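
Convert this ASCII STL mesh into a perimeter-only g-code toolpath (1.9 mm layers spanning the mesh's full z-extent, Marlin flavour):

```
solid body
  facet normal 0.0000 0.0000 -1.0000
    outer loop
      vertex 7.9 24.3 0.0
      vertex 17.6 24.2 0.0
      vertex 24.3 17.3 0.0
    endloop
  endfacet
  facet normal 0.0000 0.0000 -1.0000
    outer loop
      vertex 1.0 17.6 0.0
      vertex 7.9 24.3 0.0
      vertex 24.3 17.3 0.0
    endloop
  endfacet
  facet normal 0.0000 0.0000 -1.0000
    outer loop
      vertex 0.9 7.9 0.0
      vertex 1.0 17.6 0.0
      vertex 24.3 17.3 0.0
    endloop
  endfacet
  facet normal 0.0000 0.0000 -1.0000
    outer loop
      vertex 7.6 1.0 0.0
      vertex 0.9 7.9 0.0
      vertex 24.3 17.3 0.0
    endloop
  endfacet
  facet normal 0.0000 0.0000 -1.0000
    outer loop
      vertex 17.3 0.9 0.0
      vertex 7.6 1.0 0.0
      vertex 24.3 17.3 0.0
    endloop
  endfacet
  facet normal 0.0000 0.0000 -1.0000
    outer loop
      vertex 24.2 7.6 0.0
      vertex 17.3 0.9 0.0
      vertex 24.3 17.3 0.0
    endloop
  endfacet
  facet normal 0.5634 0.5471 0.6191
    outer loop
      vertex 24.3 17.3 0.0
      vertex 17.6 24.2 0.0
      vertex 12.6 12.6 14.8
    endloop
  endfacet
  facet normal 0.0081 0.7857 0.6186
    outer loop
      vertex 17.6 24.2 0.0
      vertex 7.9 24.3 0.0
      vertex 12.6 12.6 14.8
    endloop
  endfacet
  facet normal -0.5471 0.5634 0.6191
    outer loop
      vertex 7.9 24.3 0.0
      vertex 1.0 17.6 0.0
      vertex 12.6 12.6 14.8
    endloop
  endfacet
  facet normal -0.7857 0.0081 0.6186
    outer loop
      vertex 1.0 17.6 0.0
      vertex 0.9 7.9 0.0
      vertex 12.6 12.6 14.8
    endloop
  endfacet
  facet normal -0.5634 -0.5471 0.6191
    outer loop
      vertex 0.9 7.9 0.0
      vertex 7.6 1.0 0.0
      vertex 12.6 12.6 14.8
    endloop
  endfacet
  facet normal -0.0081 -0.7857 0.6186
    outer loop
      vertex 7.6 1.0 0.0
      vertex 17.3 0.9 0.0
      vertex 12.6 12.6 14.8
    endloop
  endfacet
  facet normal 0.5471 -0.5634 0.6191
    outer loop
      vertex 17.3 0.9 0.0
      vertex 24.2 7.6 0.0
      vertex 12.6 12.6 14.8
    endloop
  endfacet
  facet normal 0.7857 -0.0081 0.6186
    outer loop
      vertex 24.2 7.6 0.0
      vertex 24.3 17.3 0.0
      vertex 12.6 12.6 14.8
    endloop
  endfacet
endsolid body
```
; perimeter-only toolpath
G21 ; units = mm
G90 ; absolute positioning
G28 ; home
; layer 1
G0 Z1.9
G0 X22.8 Y16.7
G1 X17.0 Y22.8
G1 X8.5 Y22.8
G1 X2.5 Y17.0
G1 X2.4 Y8.5
G1 X8.2 Y2.5
G1 X16.7 Y2.4
G1 X22.8 Y8.2
G1 X22.8 Y16.7
; layer 2
G0 Z3.7
G0 X21.4 Y16.1
G1 X16.4 Y21.3
G1 X9.1 Y21.4
G1 X3.9 Y16.4
G1 X3.8 Y9.1
G1 X8.8 Y3.9
G1 X16.1 Y3.8
G1 X21.3 Y8.8
G1 X21.4 Y16.1
; layer 3
G0 Z5.6
G0 X19.9 Y15.5
G1 X15.7 Y19.9
G1 X9.7 Y19.9
G1 X5.3 Y15.7
G1 X5.3 Y9.7
G1 X9.5 Y5.3
G1 X15.5 Y5.3
G1 X19.9 Y9.5
G1 X19.9 Y15.5
; layer 4
G0 Z7.4
G0 X18.4 Y14.9
G1 X15.1 Y18.4
G1 X10.2 Y18.4
G1 X6.8 Y15.1
G1 X6.8 Y10.2
G1 X10.1 Y6.8
G1 X14.9 Y6.8
G1 X18.4 Y10.1
G1 X18.4 Y14.9
; layer 5
G0 Z9.2
G0 X17.0 Y14.4
G1 X14.5 Y16.9
G1 X10.8 Y17.0
G1 X8.2 Y14.5
G1 X8.2 Y10.8
G1 X10.7 Y8.2
G1 X14.4 Y8.2
G1 X16.9 Y10.7
G1 X17.0 Y14.4
; layer 6
G0 Z11.1
G0 X15.5 Y13.8
G1 X13.8 Y15.5
G1 X11.4 Y15.5
G1 X9.7 Y13.8
G1 X9.7 Y11.4
G1 X11.3 Y9.7
G1 X13.8 Y9.7
G1 X15.5 Y11.3
G1 X15.5 Y13.8
; layer 7
G0 Z13.0
G0 X14.1 Y13.2
G1 X13.2 Y14.1
G1 X12.0 Y14.1
G1 X11.2 Y13.2
G1 X11.1 Y12.0
G1 X12.0 Y11.2
G1 X13.2 Y11.1
G1 X14.1 Y12.0
G1 X14.1 Y13.2
M2 ; end

The solid is a regular 8-sided pyramid, base circumscribed radius ≈ 12.6 mm, apex at z ≈ 14.8 mm. Slicing at Δz = 1.9 mm — 8 equal slices spanning the solid's height, so layer i sits at z = i·h/8 — gives 7 non-empty perimeters. Each is a 8-segment closed polygon; G0 lifts to the layer z and rapids to the start vertex, then G1 traces the edges. The cross-section shrinks linearly with z (the slice at the apex is degenerate and omitted).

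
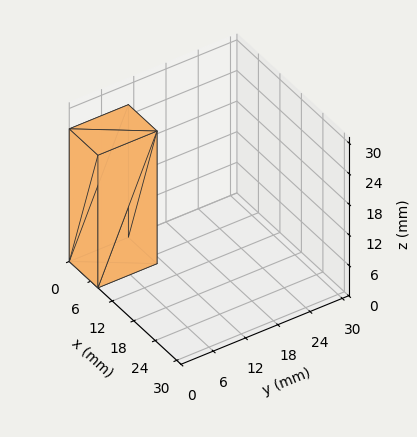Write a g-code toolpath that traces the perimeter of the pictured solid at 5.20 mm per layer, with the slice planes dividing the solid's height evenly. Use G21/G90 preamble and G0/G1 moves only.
Reading the render: the shape is a rectangular box, roughly 8 × 11 mm footprint and 26 mm tall (dimensions read to the nearest mm from the axis ticks). For the g-code, the solid's height is divided into equal slices at the stated Δz and each level perimeter traced with G1 moves after a G0 lift.

; perimeter-only toolpath
G21 ; units = mm
G90 ; absolute positioning
G28 ; home
; layer 1
G0 Z5.20
G0 X0.00 Y0.00
G1 X8.00 Y0.00
G1 X8.00 Y11.00
G1 X0.00 Y11.00
G1 X0.00 Y0.00
; layer 2
G0 Z10.40
G0 X0.00 Y0.00
G1 X8.00 Y0.00
G1 X8.00 Y11.00
G1 X0.00 Y11.00
G1 X0.00 Y0.00
; layer 3
G0 Z15.60
G0 X0.00 Y0.00
G1 X8.00 Y0.00
G1 X8.00 Y11.00
G1 X0.00 Y11.00
G1 X0.00 Y0.00
; layer 4
G0 Z20.80
G0 X0.00 Y0.00
G1 X8.00 Y0.00
G1 X8.00 Y11.00
G1 X0.00 Y11.00
G1 X0.00 Y0.00
; layer 5
G0 Z26.00
G0 X0.00 Y0.00
G1 X8.00 Y0.00
G1 X8.00 Y11.00
G1 X0.00 Y11.00
G1 X0.00 Y0.00
M2 ; end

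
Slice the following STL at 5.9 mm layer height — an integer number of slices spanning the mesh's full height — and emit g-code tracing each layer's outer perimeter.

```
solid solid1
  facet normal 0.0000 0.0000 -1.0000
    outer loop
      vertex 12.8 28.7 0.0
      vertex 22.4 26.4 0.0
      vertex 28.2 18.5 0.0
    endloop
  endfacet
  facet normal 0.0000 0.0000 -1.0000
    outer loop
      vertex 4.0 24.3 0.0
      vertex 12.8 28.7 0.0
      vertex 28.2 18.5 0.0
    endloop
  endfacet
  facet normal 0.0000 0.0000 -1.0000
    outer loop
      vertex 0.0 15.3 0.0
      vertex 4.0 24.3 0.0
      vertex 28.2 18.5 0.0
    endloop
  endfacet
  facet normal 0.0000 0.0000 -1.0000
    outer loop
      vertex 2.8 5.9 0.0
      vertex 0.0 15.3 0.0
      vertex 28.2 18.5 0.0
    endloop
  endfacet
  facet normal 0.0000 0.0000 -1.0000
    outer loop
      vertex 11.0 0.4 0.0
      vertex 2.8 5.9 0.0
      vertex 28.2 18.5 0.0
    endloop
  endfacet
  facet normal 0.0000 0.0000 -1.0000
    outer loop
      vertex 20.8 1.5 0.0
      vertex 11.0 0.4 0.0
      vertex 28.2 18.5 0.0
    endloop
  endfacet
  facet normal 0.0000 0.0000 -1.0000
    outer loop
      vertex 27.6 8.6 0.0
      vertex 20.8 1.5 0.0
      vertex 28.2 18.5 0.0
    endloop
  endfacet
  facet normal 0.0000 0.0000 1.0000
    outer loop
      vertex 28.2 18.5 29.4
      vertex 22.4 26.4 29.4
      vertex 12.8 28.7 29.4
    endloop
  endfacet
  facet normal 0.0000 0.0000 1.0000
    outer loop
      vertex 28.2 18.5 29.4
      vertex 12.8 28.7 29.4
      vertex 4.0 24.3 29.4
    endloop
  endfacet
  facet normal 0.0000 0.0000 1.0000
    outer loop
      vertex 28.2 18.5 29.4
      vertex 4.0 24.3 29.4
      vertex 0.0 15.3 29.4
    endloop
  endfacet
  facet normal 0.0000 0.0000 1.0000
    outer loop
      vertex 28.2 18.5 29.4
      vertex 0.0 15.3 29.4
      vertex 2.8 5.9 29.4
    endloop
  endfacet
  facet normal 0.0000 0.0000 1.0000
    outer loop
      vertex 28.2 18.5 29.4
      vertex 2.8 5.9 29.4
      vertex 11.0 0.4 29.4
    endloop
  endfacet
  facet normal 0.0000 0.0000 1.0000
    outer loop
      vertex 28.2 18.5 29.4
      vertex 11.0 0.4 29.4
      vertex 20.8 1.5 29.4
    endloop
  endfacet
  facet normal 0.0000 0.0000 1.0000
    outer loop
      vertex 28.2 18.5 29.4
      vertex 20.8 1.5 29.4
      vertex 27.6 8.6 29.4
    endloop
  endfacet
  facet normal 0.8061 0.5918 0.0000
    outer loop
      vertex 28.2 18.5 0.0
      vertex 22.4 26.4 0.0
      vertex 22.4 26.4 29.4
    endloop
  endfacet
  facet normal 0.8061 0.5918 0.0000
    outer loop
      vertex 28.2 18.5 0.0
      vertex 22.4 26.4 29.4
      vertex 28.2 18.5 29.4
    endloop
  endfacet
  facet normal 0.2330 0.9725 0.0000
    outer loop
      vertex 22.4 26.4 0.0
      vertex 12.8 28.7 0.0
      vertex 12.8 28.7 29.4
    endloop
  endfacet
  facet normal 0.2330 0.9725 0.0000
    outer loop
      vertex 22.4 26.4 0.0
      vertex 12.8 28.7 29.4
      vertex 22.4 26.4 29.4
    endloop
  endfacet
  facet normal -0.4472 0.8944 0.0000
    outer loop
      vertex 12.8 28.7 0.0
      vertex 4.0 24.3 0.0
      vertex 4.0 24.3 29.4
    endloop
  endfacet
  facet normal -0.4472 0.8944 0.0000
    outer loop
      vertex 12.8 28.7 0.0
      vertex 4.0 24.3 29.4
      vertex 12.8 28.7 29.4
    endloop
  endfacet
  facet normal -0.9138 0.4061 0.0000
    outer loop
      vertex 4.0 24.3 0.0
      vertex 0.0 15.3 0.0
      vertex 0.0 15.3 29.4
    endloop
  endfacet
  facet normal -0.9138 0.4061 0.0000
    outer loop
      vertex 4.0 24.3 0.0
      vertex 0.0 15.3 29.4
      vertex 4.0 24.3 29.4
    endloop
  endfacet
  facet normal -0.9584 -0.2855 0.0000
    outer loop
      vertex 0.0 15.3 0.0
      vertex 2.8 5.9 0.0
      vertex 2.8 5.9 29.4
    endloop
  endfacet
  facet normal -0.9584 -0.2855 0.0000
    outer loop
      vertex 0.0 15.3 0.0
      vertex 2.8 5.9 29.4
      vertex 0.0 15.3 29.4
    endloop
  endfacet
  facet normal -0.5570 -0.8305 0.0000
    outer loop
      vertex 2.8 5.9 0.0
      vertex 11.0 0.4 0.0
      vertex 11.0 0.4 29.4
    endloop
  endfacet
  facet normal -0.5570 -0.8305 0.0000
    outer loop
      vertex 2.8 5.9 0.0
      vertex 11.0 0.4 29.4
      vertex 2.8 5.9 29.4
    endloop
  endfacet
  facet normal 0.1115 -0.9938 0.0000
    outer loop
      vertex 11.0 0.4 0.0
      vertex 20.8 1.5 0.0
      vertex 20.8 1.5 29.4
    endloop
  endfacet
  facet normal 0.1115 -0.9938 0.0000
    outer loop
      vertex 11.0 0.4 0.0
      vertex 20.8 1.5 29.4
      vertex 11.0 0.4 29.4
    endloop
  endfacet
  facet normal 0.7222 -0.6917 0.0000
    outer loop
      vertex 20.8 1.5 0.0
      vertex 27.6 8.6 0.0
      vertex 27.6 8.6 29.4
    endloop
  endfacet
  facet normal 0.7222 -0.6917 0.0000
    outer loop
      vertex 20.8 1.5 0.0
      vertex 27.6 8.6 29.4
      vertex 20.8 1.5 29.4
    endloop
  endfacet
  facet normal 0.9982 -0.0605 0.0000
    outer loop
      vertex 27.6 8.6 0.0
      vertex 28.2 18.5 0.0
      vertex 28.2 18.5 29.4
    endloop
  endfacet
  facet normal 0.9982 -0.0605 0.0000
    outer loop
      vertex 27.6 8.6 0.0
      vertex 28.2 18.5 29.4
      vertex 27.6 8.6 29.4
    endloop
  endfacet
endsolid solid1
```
; perimeter-only toolpath
G21 ; units = mm
G90 ; absolute positioning
G28 ; home
; layer 1
G0 Z5.9
G0 X28.2 Y18.5
G1 X22.4 Y26.4
G1 X12.8 Y28.7
G1 X4.0 Y24.3
G1 X0.0 Y15.3
G1 X2.8 Y5.9
G1 X11.0 Y0.4
G1 X20.8 Y1.5
G1 X27.6 Y8.6
G1 X28.2 Y18.5
; layer 2
G0 Z11.8
G0 X28.2 Y18.5
G1 X22.4 Y26.4
G1 X12.8 Y28.7
G1 X4.0 Y24.3
G1 X0.0 Y15.3
G1 X2.8 Y5.9
G1 X11.0 Y0.4
G1 X20.8 Y1.5
G1 X27.6 Y8.6
G1 X28.2 Y18.5
; layer 3
G0 Z17.6
G0 X28.2 Y18.5
G1 X22.4 Y26.4
G1 X12.8 Y28.7
G1 X4.0 Y24.3
G1 X0.0 Y15.3
G1 X2.8 Y5.9
G1 X11.0 Y0.4
G1 X20.8 Y1.5
G1 X27.6 Y8.6
G1 X28.2 Y18.5
; layer 4
G0 Z23.5
G0 X28.2 Y18.5
G1 X22.4 Y26.4
G1 X12.8 Y28.7
G1 X4.0 Y24.3
G1 X0.0 Y15.3
G1 X2.8 Y5.9
G1 X11.0 Y0.4
G1 X20.8 Y1.5
G1 X27.6 Y8.6
G1 X28.2 Y18.5
; layer 5
G0 Z29.4
G0 X28.2 Y18.5
G1 X22.4 Y26.4
G1 X12.8 Y28.7
G1 X4.0 Y24.3
G1 X0.0 Y15.3
G1 X2.8 Y5.9
G1 X11.0 Y0.4
G1 X20.8 Y1.5
G1 X27.6 Y8.6
G1 X28.2 Y18.5
M2 ; end

The solid is a regular 9-sided prism (a cylinder approximated with 9 flat sides), circumscribed radius ≈ 14.4 mm, height ≈ 29.4 mm. Slicing at Δz = 5.9 mm — 5 equal slices spanning the solid's height, so layer i sits at z = i·h/5 — gives 5 non-empty perimeters. Each is a 9-segment closed polygon; G0 lifts to the layer z and rapids to the start vertex, then G1 traces the edges.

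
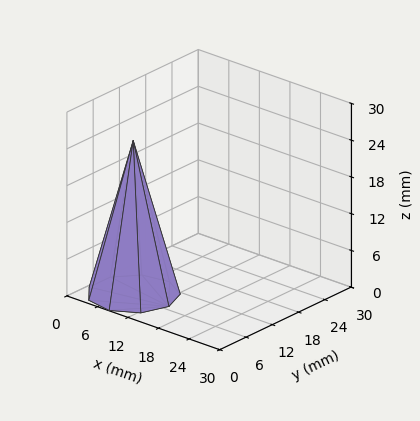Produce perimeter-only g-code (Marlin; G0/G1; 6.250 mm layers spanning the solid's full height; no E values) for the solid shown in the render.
Reading the render: the shape is a regular 9-sided pyramid, base circumscribed radius ≈ 7 mm, apex at z ≈ 25 mm (dimensions read to the nearest mm from the axis ticks). For the g-code, the solid's height is divided into equal slices at the stated Δz and each level perimeter traced with G1 moves after a G0 lift.

; perimeter-only toolpath
G21 ; units = mm
G90 ; absolute positioning
G28 ; home
; layer 1
G0 Z6.250
G0 X12.250 Y7.000
G1 X11.021 Y10.375
G1 X7.912 Y12.171
G1 X4.375 Y11.546
G1 X2.067 Y8.796
G1 X2.067 Y5.204
G1 X4.375 Y2.454
G1 X7.912 Y1.829
G1 X11.021 Y3.625
G1 X12.250 Y7.000
; layer 2
G0 Z12.500
G0 X10.500 Y7.000
G1 X9.681 Y9.250
G1 X7.608 Y10.447
G1 X5.250 Y10.031
G1 X3.711 Y8.197
G1 X3.711 Y5.803
G1 X5.250 Y3.969
G1 X7.608 Y3.553
G1 X9.681 Y4.750
G1 X10.500 Y7.000
; layer 3
G0 Z18.750
G0 X8.750 Y7.000
G1 X8.341 Y8.125
G1 X7.304 Y8.723
G1 X6.125 Y8.515
G1 X5.356 Y7.598
G1 X5.356 Y6.402
G1 X6.125 Y5.484
G1 X7.304 Y5.277
G1 X8.341 Y5.875
G1 X8.750 Y7.000
M2 ; end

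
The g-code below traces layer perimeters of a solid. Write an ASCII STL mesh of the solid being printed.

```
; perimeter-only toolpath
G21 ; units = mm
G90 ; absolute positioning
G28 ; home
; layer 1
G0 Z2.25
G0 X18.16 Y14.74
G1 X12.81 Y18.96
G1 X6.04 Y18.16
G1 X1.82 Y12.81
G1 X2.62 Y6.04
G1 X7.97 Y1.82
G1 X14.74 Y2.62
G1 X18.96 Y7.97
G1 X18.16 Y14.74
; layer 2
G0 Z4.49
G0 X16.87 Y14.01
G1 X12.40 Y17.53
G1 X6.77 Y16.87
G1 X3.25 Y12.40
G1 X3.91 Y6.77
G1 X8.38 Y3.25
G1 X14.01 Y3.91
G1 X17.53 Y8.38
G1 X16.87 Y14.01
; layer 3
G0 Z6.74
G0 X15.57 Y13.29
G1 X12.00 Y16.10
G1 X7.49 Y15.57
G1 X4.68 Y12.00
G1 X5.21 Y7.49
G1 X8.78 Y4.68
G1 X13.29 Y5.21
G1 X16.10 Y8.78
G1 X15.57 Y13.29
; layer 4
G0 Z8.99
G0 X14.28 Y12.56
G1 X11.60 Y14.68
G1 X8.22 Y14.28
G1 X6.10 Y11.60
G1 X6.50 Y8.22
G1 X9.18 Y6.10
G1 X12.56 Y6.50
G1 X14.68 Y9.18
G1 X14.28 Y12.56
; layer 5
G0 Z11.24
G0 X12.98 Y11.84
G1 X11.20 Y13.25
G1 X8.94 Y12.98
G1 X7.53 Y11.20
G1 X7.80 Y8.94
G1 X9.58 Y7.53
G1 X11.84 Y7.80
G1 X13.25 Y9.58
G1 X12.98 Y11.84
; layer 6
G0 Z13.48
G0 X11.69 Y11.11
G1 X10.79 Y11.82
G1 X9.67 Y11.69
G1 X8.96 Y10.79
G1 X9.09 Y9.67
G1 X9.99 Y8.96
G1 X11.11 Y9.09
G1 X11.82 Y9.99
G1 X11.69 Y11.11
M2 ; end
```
solid part
  facet normal 0.0000 0.0000 -1.0000
    outer loop
      vertex 5.32 19.46 0.00
      vertex 13.21 20.39 0.00
      vertex 19.46 15.46 0.00
    endloop
  endfacet
  facet normal 0.0000 0.0000 -1.0000
    outer loop
      vertex 0.39 13.21 0.00
      vertex 5.32 19.46 0.00
      vertex 19.46 15.46 0.00
    endloop
  endfacet
  facet normal 0.0000 0.0000 -1.0000
    outer loop
      vertex 1.32 5.32 0.00
      vertex 0.39 13.21 0.00
      vertex 19.46 15.46 0.00
    endloop
  endfacet
  facet normal 0.0000 0.0000 -1.0000
    outer loop
      vertex 7.57 0.39 0.00
      vertex 1.32 5.32 0.00
      vertex 19.46 15.46 0.00
    endloop
  endfacet
  facet normal 0.0000 0.0000 -1.0000
    outer loop
      vertex 15.46 1.32 0.00
      vertex 7.57 0.39 0.00
      vertex 19.46 15.46 0.00
    endloop
  endfacet
  facet normal 0.0000 0.0000 -1.0000
    outer loop
      vertex 20.39 7.57 0.00
      vertex 15.46 1.32 0.00
      vertex 19.46 15.46 0.00
    endloop
  endfacet
  facet normal 0.5287 0.6702 0.5209
    outer loop
      vertex 19.46 15.46 0.00
      vertex 13.21 20.39 0.00
      vertex 10.39 10.39 15.73
    endloop
  endfacet
  facet normal -0.0999 0.8477 0.5210
    outer loop
      vertex 13.21 20.39 0.00
      vertex 5.32 19.46 0.00
      vertex 10.39 10.39 15.73
    endloop
  endfacet
  facet normal -0.6702 0.5287 0.5209
    outer loop
      vertex 5.32 19.46 0.00
      vertex 0.39 13.21 0.00
      vertex 10.39 10.39 15.73
    endloop
  endfacet
  facet normal -0.8477 -0.0999 0.5210
    outer loop
      vertex 0.39 13.21 0.00
      vertex 1.32 5.32 0.00
      vertex 10.39 10.39 15.73
    endloop
  endfacet
  facet normal -0.5287 -0.6702 0.5209
    outer loop
      vertex 1.32 5.32 0.00
      vertex 7.57 0.39 0.00
      vertex 10.39 10.39 15.73
    endloop
  endfacet
  facet normal 0.0999 -0.8477 0.5210
    outer loop
      vertex 7.57 0.39 0.00
      vertex 15.46 1.32 0.00
      vertex 10.39 10.39 15.73
    endloop
  endfacet
  facet normal 0.6702 -0.5287 0.5209
    outer loop
      vertex 15.46 1.32 0.00
      vertex 20.39 7.57 0.00
      vertex 10.39 10.39 15.73
    endloop
  endfacet
  facet normal 0.8477 0.0999 0.5210
    outer loop
      vertex 20.39 7.57 0.00
      vertex 19.46 15.46 0.00
      vertex 10.39 10.39 15.73
    endloop
  endfacet
endsolid part

The G0 Z moves step by Δz≈2.25 mm. The G1 loops shrink linearly with z, so the solid tapers from its base footprint up to z≈15.7. Closing with a flat bottom cap and the tapered top and triangulating gives 14 facets — a regular 8-sided pyramid, base circumscribed radius ≈ 10.4 mm, apex at z ≈ 15.7 mm.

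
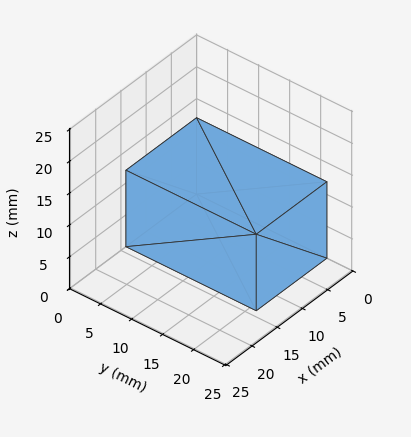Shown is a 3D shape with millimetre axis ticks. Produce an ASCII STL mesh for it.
Reading the render: the shape is a rectangular box, roughly 14 × 21 mm footprint and 12 mm tall (dimensions read to the nearest mm from the axis ticks). For the STL, each face is triangulated and given an outward normal.

solid part
  facet normal 0.0000 0.0000 -1.0000
    outer loop
      vertex 14.0 21.0 0.0
      vertex 14.0 0.0 0.0
      vertex 0.0 0.0 0.0
    endloop
  endfacet
  facet normal 0.0000 0.0000 -1.0000
    outer loop
      vertex 0.0 21.0 0.0
      vertex 14.0 21.0 0.0
      vertex 0.0 0.0 0.0
    endloop
  endfacet
  facet normal 0.0000 0.0000 1.0000
    outer loop
      vertex 0.0 0.0 12.0
      vertex 14.0 0.0 12.0
      vertex 14.0 21.0 12.0
    endloop
  endfacet
  facet normal 0.0000 0.0000 1.0000
    outer loop
      vertex 0.0 0.0 12.0
      vertex 14.0 21.0 12.0
      vertex 0.0 21.0 12.0
    endloop
  endfacet
  facet normal 0.0000 -1.0000 0.0000
    outer loop
      vertex 0.0 0.0 0.0
      vertex 14.0 0.0 0.0
      vertex 14.0 0.0 12.0
    endloop
  endfacet
  facet normal 0.0000 -1.0000 0.0000
    outer loop
      vertex 0.0 0.0 0.0
      vertex 14.0 0.0 12.0
      vertex 0.0 0.0 12.0
    endloop
  endfacet
  facet normal 0.0000 1.0000 0.0000
    outer loop
      vertex 14.0 21.0 12.0
      vertex 14.0 21.0 0.0
      vertex 0.0 21.0 0.0
    endloop
  endfacet
  facet normal 0.0000 1.0000 0.0000
    outer loop
      vertex 0.0 21.0 12.0
      vertex 14.0 21.0 12.0
      vertex 0.0 21.0 0.0
    endloop
  endfacet
  facet normal -1.0000 0.0000 0.0000
    outer loop
      vertex 0.0 21.0 12.0
      vertex 0.0 21.0 0.0
      vertex 0.0 0.0 0.0
    endloop
  endfacet
  facet normal -1.0000 0.0000 0.0000
    outer loop
      vertex 0.0 0.0 12.0
      vertex 0.0 21.0 12.0
      vertex 0.0 0.0 0.0
    endloop
  endfacet
  facet normal 1.0000 0.0000 0.0000
    outer loop
      vertex 14.0 0.0 0.0
      vertex 14.0 21.0 0.0
      vertex 14.0 21.0 12.0
    endloop
  endfacet
  facet normal 1.0000 0.0000 0.0000
    outer loop
      vertex 14.0 0.0 0.0
      vertex 14.0 21.0 12.0
      vertex 14.0 0.0 12.0
    endloop
  endfacet
endsolid part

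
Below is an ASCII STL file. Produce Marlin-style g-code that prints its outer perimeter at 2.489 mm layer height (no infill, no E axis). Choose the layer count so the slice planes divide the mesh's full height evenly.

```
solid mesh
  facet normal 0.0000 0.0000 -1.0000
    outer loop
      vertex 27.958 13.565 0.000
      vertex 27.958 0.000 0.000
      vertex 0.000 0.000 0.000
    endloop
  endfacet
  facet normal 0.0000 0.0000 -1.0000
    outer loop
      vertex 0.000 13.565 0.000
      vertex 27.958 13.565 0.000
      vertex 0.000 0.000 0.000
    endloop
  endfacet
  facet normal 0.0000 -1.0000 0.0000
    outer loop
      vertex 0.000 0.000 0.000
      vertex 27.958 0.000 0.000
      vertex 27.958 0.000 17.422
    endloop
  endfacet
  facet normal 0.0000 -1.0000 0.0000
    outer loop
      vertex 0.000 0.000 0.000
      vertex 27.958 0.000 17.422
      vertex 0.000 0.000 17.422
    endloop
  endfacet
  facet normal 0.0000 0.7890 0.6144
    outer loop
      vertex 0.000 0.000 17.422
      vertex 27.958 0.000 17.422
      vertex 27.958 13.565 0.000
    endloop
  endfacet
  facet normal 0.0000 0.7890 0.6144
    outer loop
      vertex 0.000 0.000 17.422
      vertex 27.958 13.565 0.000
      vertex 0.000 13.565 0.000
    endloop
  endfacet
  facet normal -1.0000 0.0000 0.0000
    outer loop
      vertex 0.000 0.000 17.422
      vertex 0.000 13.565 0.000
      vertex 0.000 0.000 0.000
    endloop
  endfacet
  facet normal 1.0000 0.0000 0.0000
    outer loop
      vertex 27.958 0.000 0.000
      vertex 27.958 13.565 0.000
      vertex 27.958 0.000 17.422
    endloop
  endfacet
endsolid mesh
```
; perimeter-only toolpath
G21 ; units = mm
G90 ; absolute positioning
G28 ; home
; layer 1
G0 Z2.489
G0 X0.000 Y0.000
G1 X27.958 Y0.000
G1 X27.958 Y11.627
G1 X0.000 Y11.627
G1 X0.000 Y0.000
; layer 2
G0 Z4.978
G0 X0.000 Y0.000
G1 X27.958 Y0.000
G1 X27.958 Y9.689
G1 X0.000 Y9.689
G1 X0.000 Y0.000
; layer 3
G0 Z7.467
G0 X0.000 Y0.000
G1 X27.958 Y0.000
G1 X27.958 Y7.751
G1 X0.000 Y7.751
G1 X0.000 Y0.000
; layer 4
G0 Z9.955
G0 X0.000 Y0.000
G1 X27.958 Y0.000
G1 X27.958 Y5.814
G1 X0.000 Y5.814
G1 X0.000 Y0.000
; layer 5
G0 Z12.444
G0 X0.000 Y0.000
G1 X27.958 Y0.000
G1 X27.958 Y3.876
G1 X0.000 Y3.876
G1 X0.000 Y0.000
; layer 6
G0 Z14.933
G0 X0.000 Y0.000
G1 X27.958 Y0.000
G1 X27.958 Y1.938
G1 X0.000 Y1.938
G1 X0.000 Y0.000
M2 ; end

The solid is a wedge (ramp): 28 × 13.6 mm base, rising to 17.4 mm along the y=0 edge and sloping linearly to z=0 at y=13.6. Slicing at Δz = 2.489 mm — 7 equal slices spanning the solid's height, so layer i sits at z = i·h/7 — gives 6 non-empty perimeters. Each is a 4-segment closed polygon; G0 lifts to the layer z and rapids to the start vertex, then G1 traces the edges. The cross-section shrinks linearly with z (the slice at the apex is degenerate and omitted).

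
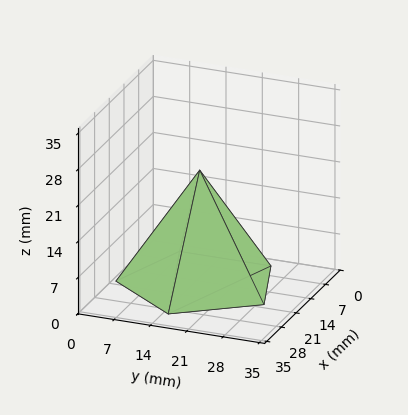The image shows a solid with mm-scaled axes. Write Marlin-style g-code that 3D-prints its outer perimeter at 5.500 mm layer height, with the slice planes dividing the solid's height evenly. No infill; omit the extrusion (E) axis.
Reading the render: the shape is a regular 5-sided pyramid, base circumscribed radius ≈ 15 mm, apex at z ≈ 22 mm (dimensions read to the nearest mm from the axis ticks). For the g-code, the solid's height is divided into equal slices at the stated Δz and each level perimeter traced with G1 moves after a G0 lift.

; perimeter-only toolpath
G21 ; units = mm
G90 ; absolute positioning
G28 ; home
; layer 1
G0 Z5.500
G0 X26.250 Y15.000
G1 X18.476 Y25.700
G1 X5.899 Y21.613
G1 X5.899 Y8.387
G1 X18.476 Y4.300
G1 X26.250 Y15.000
; layer 2
G0 Z11.000
G0 X22.500 Y15.000
G1 X17.318 Y22.133
G1 X8.933 Y19.409
G1 X8.933 Y10.591
G1 X17.318 Y7.867
G1 X22.500 Y15.000
; layer 3
G0 Z16.500
G0 X18.750 Y15.000
G1 X16.159 Y18.566
G1 X11.966 Y17.204
G1 X11.966 Y12.796
G1 X16.159 Y11.434
G1 X18.750 Y15.000
M2 ; end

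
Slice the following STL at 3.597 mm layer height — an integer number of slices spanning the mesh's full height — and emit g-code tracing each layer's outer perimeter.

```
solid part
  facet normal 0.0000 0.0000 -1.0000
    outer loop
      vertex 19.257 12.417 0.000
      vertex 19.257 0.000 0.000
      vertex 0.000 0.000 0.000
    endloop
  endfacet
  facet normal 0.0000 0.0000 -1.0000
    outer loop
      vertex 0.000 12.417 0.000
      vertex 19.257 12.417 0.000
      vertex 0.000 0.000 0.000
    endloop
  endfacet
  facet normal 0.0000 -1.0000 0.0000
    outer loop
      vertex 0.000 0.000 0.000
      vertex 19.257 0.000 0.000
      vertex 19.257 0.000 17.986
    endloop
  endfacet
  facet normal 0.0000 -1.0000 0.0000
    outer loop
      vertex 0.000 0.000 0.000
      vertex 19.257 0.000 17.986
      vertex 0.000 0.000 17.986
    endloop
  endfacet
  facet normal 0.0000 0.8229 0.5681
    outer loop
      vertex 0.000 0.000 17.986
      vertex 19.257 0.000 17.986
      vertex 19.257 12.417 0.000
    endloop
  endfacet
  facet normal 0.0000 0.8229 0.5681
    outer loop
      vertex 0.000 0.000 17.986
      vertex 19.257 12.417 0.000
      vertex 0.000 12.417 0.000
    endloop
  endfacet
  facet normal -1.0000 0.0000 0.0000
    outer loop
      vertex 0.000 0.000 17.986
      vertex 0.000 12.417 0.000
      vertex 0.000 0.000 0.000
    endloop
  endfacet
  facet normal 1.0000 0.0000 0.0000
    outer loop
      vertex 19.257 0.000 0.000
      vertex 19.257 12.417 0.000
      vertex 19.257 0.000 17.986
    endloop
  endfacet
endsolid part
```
; perimeter-only toolpath
G21 ; units = mm
G90 ; absolute positioning
G28 ; home
; layer 1
G0 Z3.597
G0 X0.000 Y0.000
G1 X19.257 Y0.000
G1 X19.257 Y9.934
G1 X0.000 Y9.934
G1 X0.000 Y0.000
; layer 2
G0 Z7.194
G0 X0.000 Y0.000
G1 X19.257 Y0.000
G1 X19.257 Y7.450
G1 X0.000 Y7.450
G1 X0.000 Y0.000
; layer 3
G0 Z10.792
G0 X0.000 Y0.000
G1 X19.257 Y0.000
G1 X19.257 Y4.967
G1 X0.000 Y4.967
G1 X0.000 Y0.000
; layer 4
G0 Z14.389
G0 X0.000 Y0.000
G1 X19.257 Y0.000
G1 X19.257 Y2.483
G1 X0.000 Y2.483
G1 X0.000 Y0.000
M2 ; end

The solid is a wedge (ramp): 19.3 × 12.4 mm base, rising to 18 mm along the y=0 edge and sloping linearly to z=0 at y=12.4. Slicing at Δz = 3.597 mm — 5 equal slices spanning the solid's height, so layer i sits at z = i·h/5 — gives 4 non-empty perimeters. Each is a 4-segment closed polygon; G0 lifts to the layer z and rapids to the start vertex, then G1 traces the edges. The cross-section shrinks linearly with z (the slice at the apex is degenerate and omitted).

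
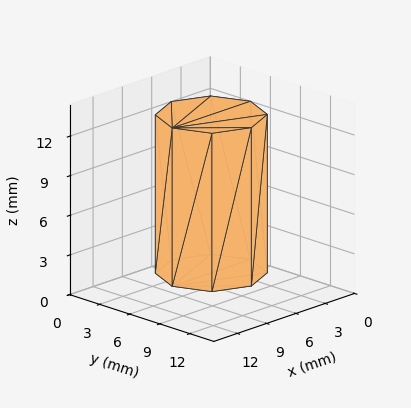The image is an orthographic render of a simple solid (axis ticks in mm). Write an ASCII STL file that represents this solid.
Reading the render: the shape is a regular 8-sided prism (a cylinder approximated with 8 flat sides), circumscribed radius ≈ 4 mm, height ≈ 12 mm (dimensions read to the nearest mm from the axis ticks). For the STL, each face is triangulated and given an outward normal.

solid part
  facet normal 0.0000 0.0000 -1.0000
    outer loop
      vertex 4.00 8.00 0.00
      vertex 6.83 6.83 0.00
      vertex 8.00 4.00 0.00
    endloop
  endfacet
  facet normal 0.0000 0.0000 -1.0000
    outer loop
      vertex 1.17 6.83 0.00
      vertex 4.00 8.00 0.00
      vertex 8.00 4.00 0.00
    endloop
  endfacet
  facet normal 0.0000 0.0000 -1.0000
    outer loop
      vertex 0.00 4.00 0.00
      vertex 1.17 6.83 0.00
      vertex 8.00 4.00 0.00
    endloop
  endfacet
  facet normal 0.0000 0.0000 -1.0000
    outer loop
      vertex 1.17 1.17 0.00
      vertex 0.00 4.00 0.00
      vertex 8.00 4.00 0.00
    endloop
  endfacet
  facet normal 0.0000 0.0000 -1.0000
    outer loop
      vertex 4.00 0.00 0.00
      vertex 1.17 1.17 0.00
      vertex 8.00 4.00 0.00
    endloop
  endfacet
  facet normal 0.0000 0.0000 -1.0000
    outer loop
      vertex 6.83 1.17 0.00
      vertex 4.00 0.00 0.00
      vertex 8.00 4.00 0.00
    endloop
  endfacet
  facet normal 0.0000 0.0000 1.0000
    outer loop
      vertex 8.00 4.00 12.00
      vertex 6.83 6.83 12.00
      vertex 4.00 8.00 12.00
    endloop
  endfacet
  facet normal 0.0000 0.0000 1.0000
    outer loop
      vertex 8.00 4.00 12.00
      vertex 4.00 8.00 12.00
      vertex 1.17 6.83 12.00
    endloop
  endfacet
  facet normal 0.0000 0.0000 1.0000
    outer loop
      vertex 8.00 4.00 12.00
      vertex 1.17 6.83 12.00
      vertex 0.00 4.00 12.00
    endloop
  endfacet
  facet normal 0.0000 0.0000 1.0000
    outer loop
      vertex 8.00 4.00 12.00
      vertex 0.00 4.00 12.00
      vertex 1.17 1.17 12.00
    endloop
  endfacet
  facet normal 0.0000 0.0000 1.0000
    outer loop
      vertex 8.00 4.00 12.00
      vertex 1.17 1.17 12.00
      vertex 4.00 0.00 12.00
    endloop
  endfacet
  facet normal 0.0000 0.0000 1.0000
    outer loop
      vertex 8.00 4.00 12.00
      vertex 4.00 0.00 12.00
      vertex 6.83 1.17 12.00
    endloop
  endfacet
  facet normal 0.9241 0.3821 0.0000
    outer loop
      vertex 8.00 4.00 0.00
      vertex 6.83 6.83 0.00
      vertex 6.83 6.83 12.00
    endloop
  endfacet
  facet normal 0.9241 0.3821 0.0000
    outer loop
      vertex 8.00 4.00 0.00
      vertex 6.83 6.83 12.00
      vertex 8.00 4.00 12.00
    endloop
  endfacet
  facet normal 0.3821 0.9241 0.0000
    outer loop
      vertex 6.83 6.83 0.00
      vertex 4.00 8.00 0.00
      vertex 4.00 8.00 12.00
    endloop
  endfacet
  facet normal 0.3821 0.9241 0.0000
    outer loop
      vertex 6.83 6.83 0.00
      vertex 4.00 8.00 12.00
      vertex 6.83 6.83 12.00
    endloop
  endfacet
  facet normal -0.3821 0.9241 0.0000
    outer loop
      vertex 4.00 8.00 0.00
      vertex 1.17 6.83 0.00
      vertex 1.17 6.83 12.00
    endloop
  endfacet
  facet normal -0.3821 0.9241 0.0000
    outer loop
      vertex 4.00 8.00 0.00
      vertex 1.17 6.83 12.00
      vertex 4.00 8.00 12.00
    endloop
  endfacet
  facet normal -0.9241 0.3821 0.0000
    outer loop
      vertex 1.17 6.83 0.00
      vertex 0.00 4.00 0.00
      vertex 0.00 4.00 12.00
    endloop
  endfacet
  facet normal -0.9241 0.3821 0.0000
    outer loop
      vertex 1.17 6.83 0.00
      vertex 0.00 4.00 12.00
      vertex 1.17 6.83 12.00
    endloop
  endfacet
  facet normal -0.9241 -0.3821 0.0000
    outer loop
      vertex 0.00 4.00 0.00
      vertex 1.17 1.17 0.00
      vertex 1.17 1.17 12.00
    endloop
  endfacet
  facet normal -0.9241 -0.3821 0.0000
    outer loop
      vertex 0.00 4.00 0.00
      vertex 1.17 1.17 12.00
      vertex 0.00 4.00 12.00
    endloop
  endfacet
  facet normal -0.3821 -0.9241 0.0000
    outer loop
      vertex 1.17 1.17 0.00
      vertex 4.00 0.00 0.00
      vertex 4.00 0.00 12.00
    endloop
  endfacet
  facet normal -0.3821 -0.9241 0.0000
    outer loop
      vertex 1.17 1.17 0.00
      vertex 4.00 0.00 12.00
      vertex 1.17 1.17 12.00
    endloop
  endfacet
  facet normal 0.3821 -0.9241 0.0000
    outer loop
      vertex 4.00 0.00 0.00
      vertex 6.83 1.17 0.00
      vertex 6.83 1.17 12.00
    endloop
  endfacet
  facet normal 0.3821 -0.9241 0.0000
    outer loop
      vertex 4.00 0.00 0.00
      vertex 6.83 1.17 12.00
      vertex 4.00 0.00 12.00
    endloop
  endfacet
  facet normal 0.9241 -0.3821 0.0000
    outer loop
      vertex 6.83 1.17 0.00
      vertex 8.00 4.00 0.00
      vertex 8.00 4.00 12.00
    endloop
  endfacet
  facet normal 0.9241 -0.3821 0.0000
    outer loop
      vertex 6.83 1.17 0.00
      vertex 8.00 4.00 12.00
      vertex 6.83 1.17 12.00
    endloop
  endfacet
endsolid part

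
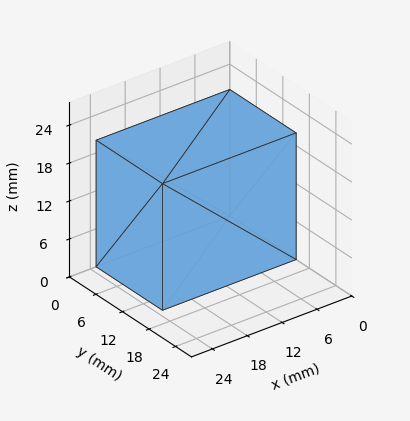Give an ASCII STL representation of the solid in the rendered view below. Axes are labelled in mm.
Reading the render: the shape is a rectangular box, roughly 23 × 15 mm footprint and 20 mm tall (dimensions read to the nearest mm from the axis ticks). For the STL, each face is triangulated and given an outward normal.

solid part
  facet normal 0.0000 0.0000 -1.0000
    outer loop
      vertex 23.000 15.000 0.000
      vertex 23.000 0.000 0.000
      vertex 0.000 0.000 0.000
    endloop
  endfacet
  facet normal 0.0000 0.0000 -1.0000
    outer loop
      vertex 0.000 15.000 0.000
      vertex 23.000 15.000 0.000
      vertex 0.000 0.000 0.000
    endloop
  endfacet
  facet normal 0.0000 0.0000 1.0000
    outer loop
      vertex 0.000 0.000 20.000
      vertex 23.000 0.000 20.000
      vertex 23.000 15.000 20.000
    endloop
  endfacet
  facet normal 0.0000 0.0000 1.0000
    outer loop
      vertex 0.000 0.000 20.000
      vertex 23.000 15.000 20.000
      vertex 0.000 15.000 20.000
    endloop
  endfacet
  facet normal 0.0000 -1.0000 0.0000
    outer loop
      vertex 0.000 0.000 0.000
      vertex 23.000 0.000 0.000
      vertex 23.000 0.000 20.000
    endloop
  endfacet
  facet normal 0.0000 -1.0000 0.0000
    outer loop
      vertex 0.000 0.000 0.000
      vertex 23.000 0.000 20.000
      vertex 0.000 0.000 20.000
    endloop
  endfacet
  facet normal 0.0000 1.0000 0.0000
    outer loop
      vertex 23.000 15.000 20.000
      vertex 23.000 15.000 0.000
      vertex 0.000 15.000 0.000
    endloop
  endfacet
  facet normal 0.0000 1.0000 0.0000
    outer loop
      vertex 0.000 15.000 20.000
      vertex 23.000 15.000 20.000
      vertex 0.000 15.000 0.000
    endloop
  endfacet
  facet normal -1.0000 0.0000 0.0000
    outer loop
      vertex 0.000 15.000 20.000
      vertex 0.000 15.000 0.000
      vertex 0.000 0.000 0.000
    endloop
  endfacet
  facet normal -1.0000 0.0000 0.0000
    outer loop
      vertex 0.000 0.000 20.000
      vertex 0.000 15.000 20.000
      vertex 0.000 0.000 0.000
    endloop
  endfacet
  facet normal 1.0000 0.0000 0.0000
    outer loop
      vertex 23.000 0.000 0.000
      vertex 23.000 15.000 0.000
      vertex 23.000 15.000 20.000
    endloop
  endfacet
  facet normal 1.0000 0.0000 0.0000
    outer loop
      vertex 23.000 0.000 0.000
      vertex 23.000 15.000 20.000
      vertex 23.000 0.000 20.000
    endloop
  endfacet
endsolid part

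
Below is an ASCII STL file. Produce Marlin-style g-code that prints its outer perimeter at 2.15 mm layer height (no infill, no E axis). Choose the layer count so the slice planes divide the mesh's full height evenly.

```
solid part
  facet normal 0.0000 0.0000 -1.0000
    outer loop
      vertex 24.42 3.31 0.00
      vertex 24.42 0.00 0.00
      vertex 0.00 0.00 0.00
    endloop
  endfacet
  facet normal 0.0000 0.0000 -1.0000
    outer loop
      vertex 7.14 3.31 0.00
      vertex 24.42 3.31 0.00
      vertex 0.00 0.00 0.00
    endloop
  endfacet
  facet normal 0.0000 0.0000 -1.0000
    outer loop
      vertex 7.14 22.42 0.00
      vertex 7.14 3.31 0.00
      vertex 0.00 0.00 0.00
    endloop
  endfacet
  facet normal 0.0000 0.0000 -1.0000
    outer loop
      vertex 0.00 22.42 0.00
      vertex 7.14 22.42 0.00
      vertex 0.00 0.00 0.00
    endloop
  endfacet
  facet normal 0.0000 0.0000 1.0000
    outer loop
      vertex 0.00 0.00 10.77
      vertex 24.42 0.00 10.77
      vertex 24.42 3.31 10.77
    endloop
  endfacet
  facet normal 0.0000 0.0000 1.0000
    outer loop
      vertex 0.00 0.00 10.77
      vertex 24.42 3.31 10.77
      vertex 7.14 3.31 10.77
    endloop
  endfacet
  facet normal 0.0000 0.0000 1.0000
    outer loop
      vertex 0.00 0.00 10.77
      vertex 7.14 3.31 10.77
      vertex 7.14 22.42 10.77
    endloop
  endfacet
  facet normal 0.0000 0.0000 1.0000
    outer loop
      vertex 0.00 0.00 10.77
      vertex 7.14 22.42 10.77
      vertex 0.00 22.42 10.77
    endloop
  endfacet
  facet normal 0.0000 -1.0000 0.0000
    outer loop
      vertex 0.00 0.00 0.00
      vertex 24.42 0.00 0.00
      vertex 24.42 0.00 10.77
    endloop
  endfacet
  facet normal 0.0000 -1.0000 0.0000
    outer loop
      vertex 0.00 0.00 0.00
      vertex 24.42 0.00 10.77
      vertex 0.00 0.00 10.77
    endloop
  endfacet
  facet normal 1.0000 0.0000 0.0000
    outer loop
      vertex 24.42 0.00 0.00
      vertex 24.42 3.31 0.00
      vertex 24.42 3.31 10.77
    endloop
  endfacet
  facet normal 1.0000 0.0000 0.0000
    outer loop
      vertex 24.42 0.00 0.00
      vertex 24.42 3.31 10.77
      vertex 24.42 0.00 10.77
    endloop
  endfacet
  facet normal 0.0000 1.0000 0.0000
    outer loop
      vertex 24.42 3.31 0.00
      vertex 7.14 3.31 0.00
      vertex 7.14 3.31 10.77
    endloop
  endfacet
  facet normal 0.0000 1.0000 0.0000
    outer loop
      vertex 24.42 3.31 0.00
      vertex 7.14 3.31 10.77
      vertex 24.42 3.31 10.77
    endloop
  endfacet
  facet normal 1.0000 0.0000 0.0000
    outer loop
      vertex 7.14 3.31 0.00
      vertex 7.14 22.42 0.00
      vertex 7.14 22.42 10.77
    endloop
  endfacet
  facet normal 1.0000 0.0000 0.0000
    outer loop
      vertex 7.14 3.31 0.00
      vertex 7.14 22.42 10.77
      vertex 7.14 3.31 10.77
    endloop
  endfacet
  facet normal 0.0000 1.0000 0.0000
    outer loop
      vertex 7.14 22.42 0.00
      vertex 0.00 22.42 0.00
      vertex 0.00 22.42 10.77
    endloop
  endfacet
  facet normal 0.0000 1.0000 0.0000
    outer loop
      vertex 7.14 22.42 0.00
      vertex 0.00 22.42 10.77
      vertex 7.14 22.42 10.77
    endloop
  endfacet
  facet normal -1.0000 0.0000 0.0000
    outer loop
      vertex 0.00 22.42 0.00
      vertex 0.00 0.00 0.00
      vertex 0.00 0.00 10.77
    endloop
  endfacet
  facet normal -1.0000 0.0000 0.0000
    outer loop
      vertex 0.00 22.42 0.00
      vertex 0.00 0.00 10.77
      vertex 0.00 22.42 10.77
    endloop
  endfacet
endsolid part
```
; perimeter-only toolpath
G21 ; units = mm
G90 ; absolute positioning
G28 ; home
; layer 1
G0 Z2.15
G0 X0.00 Y0.00
G1 X24.42 Y0.00
G1 X24.42 Y3.31
G1 X7.14 Y3.31
G1 X7.14 Y22.42
G1 X0.00 Y22.42
G1 X0.00 Y0.00
; layer 2
G0 Z4.31
G0 X0.00 Y0.00
G1 X24.42 Y0.00
G1 X24.42 Y3.31
G1 X7.14 Y3.31
G1 X7.14 Y22.42
G1 X0.00 Y22.42
G1 X0.00 Y0.00
; layer 3
G0 Z6.46
G0 X0.00 Y0.00
G1 X24.42 Y0.00
G1 X24.42 Y3.31
G1 X7.14 Y3.31
G1 X7.14 Y22.42
G1 X0.00 Y22.42
G1 X0.00 Y0.00
; layer 4
G0 Z8.62
G0 X0.00 Y0.00
G1 X24.42 Y0.00
G1 X24.42 Y3.31
G1 X7.14 Y3.31
G1 X7.14 Y22.42
G1 X0.00 Y22.42
G1 X0.00 Y0.00
; layer 5
G0 Z10.77
G0 X0.00 Y0.00
G1 X24.42 Y0.00
G1 X24.42 Y3.31
G1 X7.14 Y3.31
G1 X7.14 Y22.42
G1 X0.00 Y22.42
G1 X0.00 Y0.00
M2 ; end

The solid is an L-shaped prism: outer 24.4 × 22.4 mm, arm thicknesses ≈ 3.31 mm (horizontal) and 7.14 mm (vertical), extruded 10.8 mm in z. Slicing at Δz = 2.15 mm — 5 equal slices spanning the solid's height, so layer i sits at z = i·h/5 — gives 5 non-empty perimeters. Each is a 6-segment closed polygon; G0 lifts to the layer z and rapids to the start vertex, then G1 traces the edges.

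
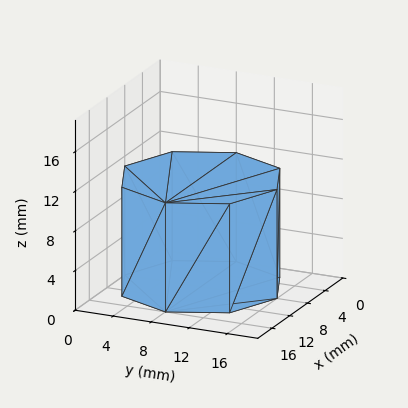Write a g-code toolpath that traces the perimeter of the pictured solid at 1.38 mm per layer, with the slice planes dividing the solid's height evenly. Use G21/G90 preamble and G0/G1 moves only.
Reading the render: the shape is a regular 8-sided prism (a cylinder approximated with 8 flat sides), circumscribed radius ≈ 8 mm, height ≈ 11 mm (dimensions read to the nearest mm from the axis ticks). For the g-code, the solid's height is divided into equal slices at the stated Δz and each level perimeter traced with G1 moves after a G0 lift.

; perimeter-only toolpath
G21 ; units = mm
G90 ; absolute positioning
G28 ; home
; layer 1
G0 Z1.38
G0 X16.00 Y8.00
G1 X13.66 Y13.66
G1 X8.00 Y16.00
G1 X2.34 Y13.66
G1 X0.00 Y8.00
G1 X2.34 Y2.34
G1 X8.00 Y0.00
G1 X13.66 Y2.34
G1 X16.00 Y8.00
; layer 2
G0 Z2.75
G0 X16.00 Y8.00
G1 X13.66 Y13.66
G1 X8.00 Y16.00
G1 X2.34 Y13.66
G1 X0.00 Y8.00
G1 X2.34 Y2.34
G1 X8.00 Y0.00
G1 X13.66 Y2.34
G1 X16.00 Y8.00
; layer 3
G0 Z4.12
G0 X16.00 Y8.00
G1 X13.66 Y13.66
G1 X8.00 Y16.00
G1 X2.34 Y13.66
G1 X0.00 Y8.00
G1 X2.34 Y2.34
G1 X8.00 Y0.00
G1 X13.66 Y2.34
G1 X16.00 Y8.00
; layer 4
G0 Z5.50
G0 X16.00 Y8.00
G1 X13.66 Y13.66
G1 X8.00 Y16.00
G1 X2.34 Y13.66
G1 X0.00 Y8.00
G1 X2.34 Y2.34
G1 X8.00 Y0.00
G1 X13.66 Y2.34
G1 X16.00 Y8.00
; layer 5
G0 Z6.88
G0 X16.00 Y8.00
G1 X13.66 Y13.66
G1 X8.00 Y16.00
G1 X2.34 Y13.66
G1 X0.00 Y8.00
G1 X2.34 Y2.34
G1 X8.00 Y0.00
G1 X13.66 Y2.34
G1 X16.00 Y8.00
; layer 6
G0 Z8.25
G0 X16.00 Y8.00
G1 X13.66 Y13.66
G1 X8.00 Y16.00
G1 X2.34 Y13.66
G1 X0.00 Y8.00
G1 X2.34 Y2.34
G1 X8.00 Y0.00
G1 X13.66 Y2.34
G1 X16.00 Y8.00
; layer 7
G0 Z9.62
G0 X16.00 Y8.00
G1 X13.66 Y13.66
G1 X8.00 Y16.00
G1 X2.34 Y13.66
G1 X0.00 Y8.00
G1 X2.34 Y2.34
G1 X8.00 Y0.00
G1 X13.66 Y2.34
G1 X16.00 Y8.00
; layer 8
G0 Z11.00
G0 X16.00 Y8.00
G1 X13.66 Y13.66
G1 X8.00 Y16.00
G1 X2.34 Y13.66
G1 X0.00 Y8.00
G1 X2.34 Y2.34
G1 X8.00 Y0.00
G1 X13.66 Y2.34
G1 X16.00 Y8.00
M2 ; end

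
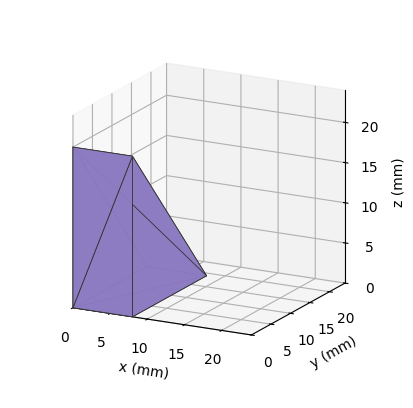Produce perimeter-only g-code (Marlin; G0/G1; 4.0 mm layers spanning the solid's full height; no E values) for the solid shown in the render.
Reading the render: the shape is a wedge (ramp): 8 × 19 mm base, rising to 20 mm along the y=0 edge and sloping linearly to z=0 at y=19 (dimensions read to the nearest mm from the axis ticks). For the g-code, the solid's height is divided into equal slices at the stated Δz and each level perimeter traced with G1 moves after a G0 lift.

; perimeter-only toolpath
G21 ; units = mm
G90 ; absolute positioning
G28 ; home
; layer 1
G0 Z4.0
G0 X0.0 Y0.0
G1 X8.0 Y0.0
G1 X8.0 Y15.2
G1 X0.0 Y15.2
G1 X0.0 Y0.0
; layer 2
G0 Z8.0
G0 X0.0 Y0.0
G1 X8.0 Y0.0
G1 X8.0 Y11.4
G1 X0.0 Y11.4
G1 X0.0 Y0.0
; layer 3
G0 Z12.0
G0 X0.0 Y0.0
G1 X8.0 Y0.0
G1 X8.0 Y7.6
G1 X0.0 Y7.6
G1 X0.0 Y0.0
; layer 4
G0 Z16.0
G0 X0.0 Y0.0
G1 X8.0 Y0.0
G1 X8.0 Y3.8
G1 X0.0 Y3.8
G1 X0.0 Y0.0
M2 ; end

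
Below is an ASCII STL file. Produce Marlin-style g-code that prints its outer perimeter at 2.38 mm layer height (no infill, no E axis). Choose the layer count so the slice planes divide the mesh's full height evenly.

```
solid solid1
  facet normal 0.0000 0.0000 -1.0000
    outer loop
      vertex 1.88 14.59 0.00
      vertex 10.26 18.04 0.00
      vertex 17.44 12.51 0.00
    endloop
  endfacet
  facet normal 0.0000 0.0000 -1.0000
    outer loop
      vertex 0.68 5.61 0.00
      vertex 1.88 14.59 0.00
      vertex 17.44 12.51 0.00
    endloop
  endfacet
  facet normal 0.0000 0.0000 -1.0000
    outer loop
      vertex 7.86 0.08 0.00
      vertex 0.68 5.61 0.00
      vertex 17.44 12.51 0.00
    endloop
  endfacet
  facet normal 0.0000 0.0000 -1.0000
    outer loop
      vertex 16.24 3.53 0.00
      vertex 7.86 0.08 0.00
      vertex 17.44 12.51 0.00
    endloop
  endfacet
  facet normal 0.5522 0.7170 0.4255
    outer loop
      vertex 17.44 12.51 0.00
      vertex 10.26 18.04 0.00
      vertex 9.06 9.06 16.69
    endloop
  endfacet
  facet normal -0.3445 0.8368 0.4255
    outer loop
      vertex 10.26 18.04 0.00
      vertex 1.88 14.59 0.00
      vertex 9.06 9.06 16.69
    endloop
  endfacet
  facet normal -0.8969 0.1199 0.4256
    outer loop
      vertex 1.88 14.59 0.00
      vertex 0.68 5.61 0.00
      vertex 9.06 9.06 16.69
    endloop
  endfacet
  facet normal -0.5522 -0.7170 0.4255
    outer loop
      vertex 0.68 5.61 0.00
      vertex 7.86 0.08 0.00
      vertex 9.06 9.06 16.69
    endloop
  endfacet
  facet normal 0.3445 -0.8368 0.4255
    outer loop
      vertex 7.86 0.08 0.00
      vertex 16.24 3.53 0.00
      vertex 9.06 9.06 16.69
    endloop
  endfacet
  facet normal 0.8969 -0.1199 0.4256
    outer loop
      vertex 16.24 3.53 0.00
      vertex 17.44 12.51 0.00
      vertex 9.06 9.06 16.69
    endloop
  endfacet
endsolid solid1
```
; perimeter-only toolpath
G21 ; units = mm
G90 ; absolute positioning
G28 ; home
; layer 1
G0 Z2.38
G0 X16.24 Y12.02
G1 X10.09 Y16.76
G1 X2.91 Y13.80
G1 X1.88 Y6.10
G1 X8.03 Y1.36
G1 X15.21 Y4.32
G1 X16.24 Y12.02
; layer 2
G0 Z4.77
G0 X15.05 Y11.52
G1 X9.92 Y15.47
G1 X3.93 Y13.01
G1 X3.07 Y6.60
G1 X8.20 Y2.65
G1 X14.19 Y5.11
G1 X15.05 Y11.52
; layer 3
G0 Z7.15
G0 X13.85 Y11.03
G1 X9.75 Y14.19
G1 X4.96 Y12.22
G1 X4.27 Y7.09
G1 X8.37 Y3.93
G1 X13.16 Y5.90
G1 X13.85 Y11.03
; layer 4
G0 Z9.54
G0 X12.65 Y10.54
G1 X9.57 Y12.91
G1 X5.98 Y11.43
G1 X5.47 Y7.58
G1 X8.55 Y5.21
G1 X12.14 Y6.69
G1 X12.65 Y10.54
; layer 5
G0 Z11.92
G0 X11.45 Y10.05
G1 X9.40 Y11.63
G1 X7.01 Y10.64
G1 X6.67 Y8.07
G1 X8.72 Y6.49
G1 X11.11 Y7.48
G1 X11.45 Y10.05
; layer 6
G0 Z14.31
G0 X10.26 Y9.55
G1 X9.23 Y10.34
G1 X8.03 Y9.85
G1 X7.86 Y8.57
G1 X8.89 Y7.78
G1 X10.09 Y8.27
G1 X10.26 Y9.55
M2 ; end

The solid is a regular 6-sided pyramid, base circumscribed radius ≈ 9.06 mm, apex at z ≈ 16.7 mm. Slicing at Δz = 2.38 mm — 7 equal slices spanning the solid's height, so layer i sits at z = i·h/7 — gives 6 non-empty perimeters. Each is a 6-segment closed polygon; G0 lifts to the layer z and rapids to the start vertex, then G1 traces the edges. The cross-section shrinks linearly with z (the slice at the apex is degenerate and omitted).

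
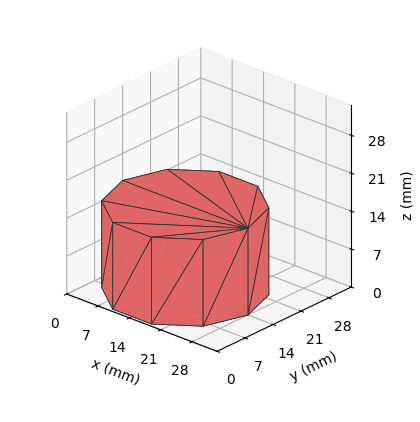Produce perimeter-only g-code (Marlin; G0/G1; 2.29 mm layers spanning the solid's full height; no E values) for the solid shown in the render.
Reading the render: the shape is a regular 10-sided prism (a cylinder approximated with 10 flat sides), circumscribed radius ≈ 14 mm, height ≈ 16 mm (dimensions read to the nearest mm from the axis ticks). For the g-code, the solid's height is divided into equal slices at the stated Δz and each level perimeter traced with G1 moves after a G0 lift.

; perimeter-only toolpath
G21 ; units = mm
G90 ; absolute positioning
G28 ; home
; layer 1
G0 Z2.29
G0 X28.00 Y14.00
G1 X25.33 Y22.23
G1 X18.33 Y27.31
G1 X9.67 Y27.31
G1 X2.67 Y22.23
G1 X0.00 Y14.00
G1 X2.67 Y5.77
G1 X9.67 Y0.69
G1 X18.33 Y0.69
G1 X25.33 Y5.77
G1 X28.00 Y14.00
; layer 2
G0 Z4.57
G0 X28.00 Y14.00
G1 X25.33 Y22.23
G1 X18.33 Y27.31
G1 X9.67 Y27.31
G1 X2.67 Y22.23
G1 X0.00 Y14.00
G1 X2.67 Y5.77
G1 X9.67 Y0.69
G1 X18.33 Y0.69
G1 X25.33 Y5.77
G1 X28.00 Y14.00
; layer 3
G0 Z6.86
G0 X28.00 Y14.00
G1 X25.33 Y22.23
G1 X18.33 Y27.31
G1 X9.67 Y27.31
G1 X2.67 Y22.23
G1 X0.00 Y14.00
G1 X2.67 Y5.77
G1 X9.67 Y0.69
G1 X18.33 Y0.69
G1 X25.33 Y5.77
G1 X28.00 Y14.00
; layer 4
G0 Z9.14
G0 X28.00 Y14.00
G1 X25.33 Y22.23
G1 X18.33 Y27.31
G1 X9.67 Y27.31
G1 X2.67 Y22.23
G1 X0.00 Y14.00
G1 X2.67 Y5.77
G1 X9.67 Y0.69
G1 X18.33 Y0.69
G1 X25.33 Y5.77
G1 X28.00 Y14.00
; layer 5
G0 Z11.43
G0 X28.00 Y14.00
G1 X25.33 Y22.23
G1 X18.33 Y27.31
G1 X9.67 Y27.31
G1 X2.67 Y22.23
G1 X0.00 Y14.00
G1 X2.67 Y5.77
G1 X9.67 Y0.69
G1 X18.33 Y0.69
G1 X25.33 Y5.77
G1 X28.00 Y14.00
; layer 6
G0 Z13.71
G0 X28.00 Y14.00
G1 X25.33 Y22.23
G1 X18.33 Y27.31
G1 X9.67 Y27.31
G1 X2.67 Y22.23
G1 X0.00 Y14.00
G1 X2.67 Y5.77
G1 X9.67 Y0.69
G1 X18.33 Y0.69
G1 X25.33 Y5.77
G1 X28.00 Y14.00
; layer 7
G0 Z16.00
G0 X28.00 Y14.00
G1 X25.33 Y22.23
G1 X18.33 Y27.31
G1 X9.67 Y27.31
G1 X2.67 Y22.23
G1 X0.00 Y14.00
G1 X2.67 Y5.77
G1 X9.67 Y0.69
G1 X18.33 Y0.69
G1 X25.33 Y5.77
G1 X28.00 Y14.00
M2 ; end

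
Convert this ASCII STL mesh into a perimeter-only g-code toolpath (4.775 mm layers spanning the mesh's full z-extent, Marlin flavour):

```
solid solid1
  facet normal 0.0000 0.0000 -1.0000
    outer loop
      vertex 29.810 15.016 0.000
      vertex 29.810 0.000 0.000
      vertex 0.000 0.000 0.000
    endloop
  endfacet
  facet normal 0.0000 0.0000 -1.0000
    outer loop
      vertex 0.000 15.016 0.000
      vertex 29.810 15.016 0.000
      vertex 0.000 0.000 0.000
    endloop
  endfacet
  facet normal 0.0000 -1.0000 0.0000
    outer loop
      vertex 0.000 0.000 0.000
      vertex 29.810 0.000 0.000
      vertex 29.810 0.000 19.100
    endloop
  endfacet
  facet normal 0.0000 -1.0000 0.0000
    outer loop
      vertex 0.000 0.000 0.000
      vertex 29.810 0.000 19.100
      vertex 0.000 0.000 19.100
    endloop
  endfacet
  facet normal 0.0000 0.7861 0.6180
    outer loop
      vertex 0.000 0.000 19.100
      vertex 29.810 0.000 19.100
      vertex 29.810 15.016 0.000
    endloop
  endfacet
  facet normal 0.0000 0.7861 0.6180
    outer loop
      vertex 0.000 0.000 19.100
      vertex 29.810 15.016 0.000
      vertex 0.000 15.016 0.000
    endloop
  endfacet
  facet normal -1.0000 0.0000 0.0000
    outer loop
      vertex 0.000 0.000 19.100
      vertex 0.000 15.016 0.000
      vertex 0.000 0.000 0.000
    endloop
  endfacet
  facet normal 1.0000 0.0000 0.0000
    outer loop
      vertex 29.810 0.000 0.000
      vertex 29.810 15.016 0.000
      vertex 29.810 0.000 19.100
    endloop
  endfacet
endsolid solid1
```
; perimeter-only toolpath
G21 ; units = mm
G90 ; absolute positioning
G28 ; home
; layer 1
G0 Z4.775
G0 X0.000 Y0.000
G1 X29.810 Y0.000
G1 X29.810 Y11.262
G1 X0.000 Y11.262
G1 X0.000 Y0.000
; layer 2
G0 Z9.550
G0 X0.000 Y0.000
G1 X29.810 Y0.000
G1 X29.810 Y7.508
G1 X0.000 Y7.508
G1 X0.000 Y0.000
; layer 3
G0 Z14.325
G0 X0.000 Y0.000
G1 X29.810 Y0.000
G1 X29.810 Y3.754
G1 X0.000 Y3.754
G1 X0.000 Y0.000
M2 ; end

The solid is a wedge (ramp): 29.8 × 15 mm base, rising to 19.1 mm along the y=0 edge and sloping linearly to z=0 at y=15. Slicing at Δz = 4.775 mm — 4 equal slices spanning the solid's height, so layer i sits at z = i·h/4 — gives 3 non-empty perimeters. Each is a 4-segment closed polygon; G0 lifts to the layer z and rapids to the start vertex, then G1 traces the edges. The cross-section shrinks linearly with z (the slice at the apex is degenerate and omitted).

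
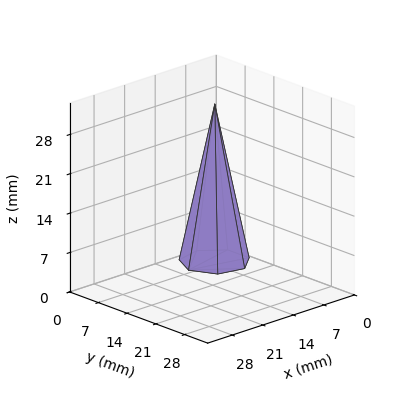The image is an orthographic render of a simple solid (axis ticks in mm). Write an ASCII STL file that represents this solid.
Reading the render: the shape is a regular 7-sided pyramid, base circumscribed radius ≈ 6 mm, apex at z ≈ 28 mm (dimensions read to the nearest mm from the axis ticks). For the STL, each face is triangulated and given an outward normal.

solid part
  facet normal 0.0000 0.0000 -1.0000
    outer loop
      vertex 4.665 11.850 0.000
      vertex 9.741 10.691 0.000
      vertex 12.000 6.000 0.000
    endloop
  endfacet
  facet normal 0.0000 0.0000 -1.0000
    outer loop
      vertex 0.594 8.603 0.000
      vertex 4.665 11.850 0.000
      vertex 12.000 6.000 0.000
    endloop
  endfacet
  facet normal 0.0000 0.0000 -1.0000
    outer loop
      vertex 0.594 3.397 0.000
      vertex 0.594 8.603 0.000
      vertex 12.000 6.000 0.000
    endloop
  endfacet
  facet normal 0.0000 0.0000 -1.0000
    outer loop
      vertex 4.665 0.150 0.000
      vertex 0.594 3.397 0.000
      vertex 12.000 6.000 0.000
    endloop
  endfacet
  facet normal 0.0000 0.0000 -1.0000
    outer loop
      vertex 9.741 1.309 0.000
      vertex 4.665 0.150 0.000
      vertex 12.000 6.000 0.000
    endloop
  endfacet
  facet normal 0.8846 0.4260 0.1896
    outer loop
      vertex 12.000 6.000 0.000
      vertex 9.741 10.691 0.000
      vertex 6.000 6.000 28.000
    endloop
  endfacet
  facet normal 0.2186 0.9572 0.1896
    outer loop
      vertex 9.741 10.691 0.000
      vertex 4.665 11.850 0.000
      vertex 6.000 6.000 28.000
    endloop
  endfacet
  facet normal -0.6122 0.7676 0.1896
    outer loop
      vertex 4.665 11.850 0.000
      vertex 0.594 8.603 0.000
      vertex 6.000 6.000 28.000
    endloop
  endfacet
  facet normal -0.9819 0.0000 0.1896
    outer loop
      vertex 0.594 8.603 0.000
      vertex 0.594 3.397 0.000
      vertex 6.000 6.000 28.000
    endloop
  endfacet
  facet normal -0.6122 -0.7676 0.1896
    outer loop
      vertex 0.594 3.397 0.000
      vertex 4.665 0.150 0.000
      vertex 6.000 6.000 28.000
    endloop
  endfacet
  facet normal 0.2186 -0.9572 0.1896
    outer loop
      vertex 4.665 0.150 0.000
      vertex 9.741 1.309 0.000
      vertex 6.000 6.000 28.000
    endloop
  endfacet
  facet normal 0.8846 -0.4260 0.1896
    outer loop
      vertex 9.741 1.309 0.000
      vertex 12.000 6.000 0.000
      vertex 6.000 6.000 28.000
    endloop
  endfacet
endsolid part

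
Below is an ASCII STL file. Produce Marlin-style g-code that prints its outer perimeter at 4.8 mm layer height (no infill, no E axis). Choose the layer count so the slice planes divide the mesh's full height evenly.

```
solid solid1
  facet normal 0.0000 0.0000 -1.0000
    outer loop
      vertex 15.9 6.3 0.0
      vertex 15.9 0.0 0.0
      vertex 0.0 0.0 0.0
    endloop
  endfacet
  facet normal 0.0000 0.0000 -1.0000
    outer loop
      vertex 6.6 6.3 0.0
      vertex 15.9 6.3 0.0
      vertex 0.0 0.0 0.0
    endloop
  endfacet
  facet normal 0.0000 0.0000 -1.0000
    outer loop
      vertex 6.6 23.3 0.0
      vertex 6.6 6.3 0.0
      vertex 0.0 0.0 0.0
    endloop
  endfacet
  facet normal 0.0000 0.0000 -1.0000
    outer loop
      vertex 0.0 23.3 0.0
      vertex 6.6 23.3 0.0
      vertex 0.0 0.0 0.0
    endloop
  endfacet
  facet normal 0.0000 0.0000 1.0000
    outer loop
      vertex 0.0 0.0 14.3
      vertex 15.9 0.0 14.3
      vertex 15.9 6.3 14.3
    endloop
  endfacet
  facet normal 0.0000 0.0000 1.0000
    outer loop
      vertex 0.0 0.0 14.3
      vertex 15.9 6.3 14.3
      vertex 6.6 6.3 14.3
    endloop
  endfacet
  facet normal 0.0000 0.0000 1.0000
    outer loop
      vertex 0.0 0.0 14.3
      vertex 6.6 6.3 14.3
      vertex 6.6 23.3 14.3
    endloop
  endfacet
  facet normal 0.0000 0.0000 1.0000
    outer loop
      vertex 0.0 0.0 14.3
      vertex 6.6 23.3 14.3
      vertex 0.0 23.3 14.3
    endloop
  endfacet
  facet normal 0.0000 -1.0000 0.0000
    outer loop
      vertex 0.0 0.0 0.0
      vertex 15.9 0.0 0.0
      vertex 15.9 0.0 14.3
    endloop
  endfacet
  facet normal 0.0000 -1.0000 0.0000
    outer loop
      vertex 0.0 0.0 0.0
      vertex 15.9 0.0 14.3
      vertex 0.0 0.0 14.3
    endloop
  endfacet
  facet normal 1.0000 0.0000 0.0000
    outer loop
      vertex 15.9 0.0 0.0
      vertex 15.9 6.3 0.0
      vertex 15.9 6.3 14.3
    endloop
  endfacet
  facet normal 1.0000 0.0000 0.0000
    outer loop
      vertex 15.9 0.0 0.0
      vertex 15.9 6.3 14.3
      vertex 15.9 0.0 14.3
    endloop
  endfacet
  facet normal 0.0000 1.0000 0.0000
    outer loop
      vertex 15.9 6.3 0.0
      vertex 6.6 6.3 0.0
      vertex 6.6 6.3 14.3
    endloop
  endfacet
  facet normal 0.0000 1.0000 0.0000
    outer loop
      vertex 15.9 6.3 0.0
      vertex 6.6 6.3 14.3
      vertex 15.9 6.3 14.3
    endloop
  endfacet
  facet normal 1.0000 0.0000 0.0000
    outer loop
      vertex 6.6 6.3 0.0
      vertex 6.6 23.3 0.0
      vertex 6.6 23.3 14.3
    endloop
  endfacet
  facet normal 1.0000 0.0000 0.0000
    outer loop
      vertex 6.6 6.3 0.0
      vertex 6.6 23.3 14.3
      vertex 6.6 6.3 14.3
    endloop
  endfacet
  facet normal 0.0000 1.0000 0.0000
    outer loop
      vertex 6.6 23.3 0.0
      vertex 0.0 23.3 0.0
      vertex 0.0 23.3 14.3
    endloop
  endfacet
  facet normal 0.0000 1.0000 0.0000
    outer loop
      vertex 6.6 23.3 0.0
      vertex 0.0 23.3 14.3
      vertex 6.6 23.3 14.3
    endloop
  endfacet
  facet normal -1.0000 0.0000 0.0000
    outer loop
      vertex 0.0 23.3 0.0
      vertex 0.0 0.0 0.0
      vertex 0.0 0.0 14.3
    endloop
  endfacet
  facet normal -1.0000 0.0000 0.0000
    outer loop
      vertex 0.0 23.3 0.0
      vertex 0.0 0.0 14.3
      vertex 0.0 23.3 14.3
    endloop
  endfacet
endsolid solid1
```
; perimeter-only toolpath
G21 ; units = mm
G90 ; absolute positioning
G28 ; home
; layer 1
G0 Z4.8
G0 X0.0 Y0.0
G1 X15.9 Y0.0
G1 X15.9 Y6.3
G1 X6.6 Y6.3
G1 X6.6 Y23.3
G1 X0.0 Y23.3
G1 X0.0 Y0.0
; layer 2
G0 Z9.5
G0 X0.0 Y0.0
G1 X15.9 Y0.0
G1 X15.9 Y6.3
G1 X6.6 Y6.3
G1 X6.6 Y23.3
G1 X0.0 Y23.3
G1 X0.0 Y0.0
; layer 3
G0 Z14.3
G0 X0.0 Y0.0
G1 X15.9 Y0.0
G1 X15.9 Y6.3
G1 X6.6 Y6.3
G1 X6.6 Y23.3
G1 X0.0 Y23.3
G1 X0.0 Y0.0
M2 ; end

The solid is an L-shaped prism: outer 15.9 × 23.3 mm, arm thicknesses ≈ 6.3 mm (horizontal) and 6.6 mm (vertical), extruded 14.3 mm in z. Slicing at Δz = 4.8 mm — 3 equal slices spanning the solid's height, so layer i sits at z = i·h/3 — gives 3 non-empty perimeters. Each is a 6-segment closed polygon; G0 lifts to the layer z and rapids to the start vertex, then G1 traces the edges.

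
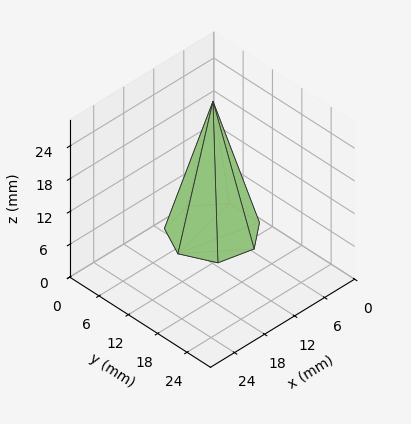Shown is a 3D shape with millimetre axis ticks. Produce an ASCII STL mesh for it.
Reading the render: the shape is a regular 7-sided pyramid, base circumscribed radius ≈ 7 mm, apex at z ≈ 24 mm (dimensions read to the nearest mm from the axis ticks). For the STL, each face is triangulated and given an outward normal.

solid part
  facet normal 0.0000 0.0000 -1.0000
    outer loop
      vertex 5.44 13.82 0.00
      vertex 11.36 12.47 0.00
      vertex 14.00 7.00 0.00
    endloop
  endfacet
  facet normal 0.0000 0.0000 -1.0000
    outer loop
      vertex 0.69 10.04 0.00
      vertex 5.44 13.82 0.00
      vertex 14.00 7.00 0.00
    endloop
  endfacet
  facet normal 0.0000 0.0000 -1.0000
    outer loop
      vertex 0.69 3.96 0.00
      vertex 0.69 10.04 0.00
      vertex 14.00 7.00 0.00
    endloop
  endfacet
  facet normal 0.0000 0.0000 -1.0000
    outer loop
      vertex 5.44 0.18 0.00
      vertex 0.69 3.96 0.00
      vertex 14.00 7.00 0.00
    endloop
  endfacet
  facet normal 0.0000 0.0000 -1.0000
    outer loop
      vertex 11.36 1.53 0.00
      vertex 5.44 0.18 0.00
      vertex 14.00 7.00 0.00
    endloop
  endfacet
  facet normal 0.8710 0.4204 0.2541
    outer loop
      vertex 14.00 7.00 0.00
      vertex 11.36 12.47 0.00
      vertex 7.00 7.00 24.00
    endloop
  endfacet
  facet normal 0.2150 0.9430 0.2540
    outer loop
      vertex 11.36 12.47 0.00
      vertex 5.44 13.82 0.00
      vertex 7.00 7.00 24.00
    endloop
  endfacet
  facet normal -0.6022 0.7568 0.2542
    outer loop
      vertex 5.44 13.82 0.00
      vertex 0.69 10.04 0.00
      vertex 7.00 7.00 24.00
    endloop
  endfacet
  facet normal -0.9671 0.0000 0.2543
    outer loop
      vertex 0.69 10.04 0.00
      vertex 0.69 3.96 0.00
      vertex 7.00 7.00 24.00
    endloop
  endfacet
  facet normal -0.6022 -0.7568 0.2542
    outer loop
      vertex 0.69 3.96 0.00
      vertex 5.44 0.18 0.00
      vertex 7.00 7.00 24.00
    endloop
  endfacet
  facet normal 0.2150 -0.9430 0.2540
    outer loop
      vertex 5.44 0.18 0.00
      vertex 11.36 1.53 0.00
      vertex 7.00 7.00 24.00
    endloop
  endfacet
  facet normal 0.8710 -0.4204 0.2541
    outer loop
      vertex 11.36 1.53 0.00
      vertex 14.00 7.00 0.00
      vertex 7.00 7.00 24.00
    endloop
  endfacet
endsolid part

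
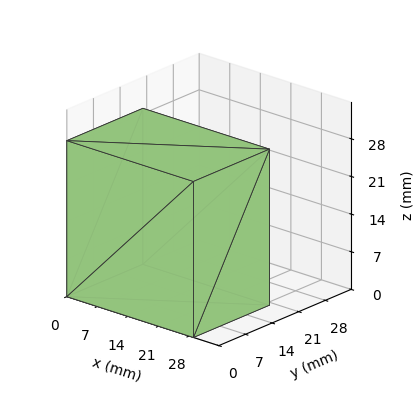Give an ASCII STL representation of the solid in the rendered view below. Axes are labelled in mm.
Reading the render: the shape is a rectangular box, roughly 29 × 20 mm footprint and 29 mm tall (dimensions read to the nearest mm from the axis ticks). For the STL, each face is triangulated and given an outward normal.

solid part
  facet normal 0.0000 0.0000 -1.0000
    outer loop
      vertex 29.000 20.000 0.000
      vertex 29.000 0.000 0.000
      vertex 0.000 0.000 0.000
    endloop
  endfacet
  facet normal 0.0000 0.0000 -1.0000
    outer loop
      vertex 0.000 20.000 0.000
      vertex 29.000 20.000 0.000
      vertex 0.000 0.000 0.000
    endloop
  endfacet
  facet normal 0.0000 0.0000 1.0000
    outer loop
      vertex 0.000 0.000 29.000
      vertex 29.000 0.000 29.000
      vertex 29.000 20.000 29.000
    endloop
  endfacet
  facet normal 0.0000 0.0000 1.0000
    outer loop
      vertex 0.000 0.000 29.000
      vertex 29.000 20.000 29.000
      vertex 0.000 20.000 29.000
    endloop
  endfacet
  facet normal 0.0000 -1.0000 0.0000
    outer loop
      vertex 0.000 0.000 0.000
      vertex 29.000 0.000 0.000
      vertex 29.000 0.000 29.000
    endloop
  endfacet
  facet normal 0.0000 -1.0000 0.0000
    outer loop
      vertex 0.000 0.000 0.000
      vertex 29.000 0.000 29.000
      vertex 0.000 0.000 29.000
    endloop
  endfacet
  facet normal 0.0000 1.0000 0.0000
    outer loop
      vertex 29.000 20.000 29.000
      vertex 29.000 20.000 0.000
      vertex 0.000 20.000 0.000
    endloop
  endfacet
  facet normal 0.0000 1.0000 0.0000
    outer loop
      vertex 0.000 20.000 29.000
      vertex 29.000 20.000 29.000
      vertex 0.000 20.000 0.000
    endloop
  endfacet
  facet normal -1.0000 0.0000 0.0000
    outer loop
      vertex 0.000 20.000 29.000
      vertex 0.000 20.000 0.000
      vertex 0.000 0.000 0.000
    endloop
  endfacet
  facet normal -1.0000 0.0000 0.0000
    outer loop
      vertex 0.000 0.000 29.000
      vertex 0.000 20.000 29.000
      vertex 0.000 0.000 0.000
    endloop
  endfacet
  facet normal 1.0000 0.0000 0.0000
    outer loop
      vertex 29.000 0.000 0.000
      vertex 29.000 20.000 0.000
      vertex 29.000 20.000 29.000
    endloop
  endfacet
  facet normal 1.0000 0.0000 0.0000
    outer loop
      vertex 29.000 0.000 0.000
      vertex 29.000 20.000 29.000
      vertex 29.000 0.000 29.000
    endloop
  endfacet
endsolid part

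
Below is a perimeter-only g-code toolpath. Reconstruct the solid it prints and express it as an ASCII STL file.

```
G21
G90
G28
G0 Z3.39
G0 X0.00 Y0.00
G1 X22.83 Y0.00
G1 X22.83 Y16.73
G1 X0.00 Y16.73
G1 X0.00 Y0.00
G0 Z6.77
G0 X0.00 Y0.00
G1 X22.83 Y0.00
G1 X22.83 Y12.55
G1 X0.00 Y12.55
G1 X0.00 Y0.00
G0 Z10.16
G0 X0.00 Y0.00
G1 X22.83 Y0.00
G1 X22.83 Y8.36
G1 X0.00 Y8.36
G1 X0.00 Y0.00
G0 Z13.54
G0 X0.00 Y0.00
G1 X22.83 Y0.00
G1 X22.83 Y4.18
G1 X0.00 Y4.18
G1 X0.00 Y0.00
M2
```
solid part
  facet normal 0.0000 0.0000 -1.0000
    outer loop
      vertex 22.83 20.91 0.00
      vertex 22.83 0.00 0.00
      vertex 0.00 0.00 0.00
    endloop
  endfacet
  facet normal 0.0000 0.0000 -1.0000
    outer loop
      vertex 0.00 20.91 0.00
      vertex 22.83 20.91 0.00
      vertex 0.00 0.00 0.00
    endloop
  endfacet
  facet normal 0.0000 -1.0000 0.0000
    outer loop
      vertex 0.00 0.00 0.00
      vertex 22.83 0.00 0.00
      vertex 22.83 0.00 16.93
    endloop
  endfacet
  facet normal 0.0000 -1.0000 0.0000
    outer loop
      vertex 0.00 0.00 0.00
      vertex 22.83 0.00 16.93
      vertex 0.00 0.00 16.93
    endloop
  endfacet
  facet normal 0.0000 0.6293 0.7772
    outer loop
      vertex 0.00 0.00 16.93
      vertex 22.83 0.00 16.93
      vertex 22.83 20.91 0.00
    endloop
  endfacet
  facet normal 0.0000 0.6293 0.7772
    outer loop
      vertex 0.00 0.00 16.93
      vertex 22.83 20.91 0.00
      vertex 0.00 20.91 0.00
    endloop
  endfacet
  facet normal -1.0000 0.0000 0.0000
    outer loop
      vertex 0.00 0.00 16.93
      vertex 0.00 20.91 0.00
      vertex 0.00 0.00 0.00
    endloop
  endfacet
  facet normal 1.0000 0.0000 0.0000
    outer loop
      vertex 22.83 0.00 0.00
      vertex 22.83 20.91 0.00
      vertex 22.83 0.00 16.93
    endloop
  endfacet
endsolid part

The G0 Z moves step by Δz≈3.39 mm. The G1 loops shrink linearly with z, so the solid tapers from its base footprint up to z≈16.9. Closing with a flat bottom cap and the tapered top and triangulating gives 8 facets — a wedge (ramp): 22.8 × 20.9 mm base, rising to 16.9 mm along the y=0 edge and sloping linearly to z=0 at y=20.9.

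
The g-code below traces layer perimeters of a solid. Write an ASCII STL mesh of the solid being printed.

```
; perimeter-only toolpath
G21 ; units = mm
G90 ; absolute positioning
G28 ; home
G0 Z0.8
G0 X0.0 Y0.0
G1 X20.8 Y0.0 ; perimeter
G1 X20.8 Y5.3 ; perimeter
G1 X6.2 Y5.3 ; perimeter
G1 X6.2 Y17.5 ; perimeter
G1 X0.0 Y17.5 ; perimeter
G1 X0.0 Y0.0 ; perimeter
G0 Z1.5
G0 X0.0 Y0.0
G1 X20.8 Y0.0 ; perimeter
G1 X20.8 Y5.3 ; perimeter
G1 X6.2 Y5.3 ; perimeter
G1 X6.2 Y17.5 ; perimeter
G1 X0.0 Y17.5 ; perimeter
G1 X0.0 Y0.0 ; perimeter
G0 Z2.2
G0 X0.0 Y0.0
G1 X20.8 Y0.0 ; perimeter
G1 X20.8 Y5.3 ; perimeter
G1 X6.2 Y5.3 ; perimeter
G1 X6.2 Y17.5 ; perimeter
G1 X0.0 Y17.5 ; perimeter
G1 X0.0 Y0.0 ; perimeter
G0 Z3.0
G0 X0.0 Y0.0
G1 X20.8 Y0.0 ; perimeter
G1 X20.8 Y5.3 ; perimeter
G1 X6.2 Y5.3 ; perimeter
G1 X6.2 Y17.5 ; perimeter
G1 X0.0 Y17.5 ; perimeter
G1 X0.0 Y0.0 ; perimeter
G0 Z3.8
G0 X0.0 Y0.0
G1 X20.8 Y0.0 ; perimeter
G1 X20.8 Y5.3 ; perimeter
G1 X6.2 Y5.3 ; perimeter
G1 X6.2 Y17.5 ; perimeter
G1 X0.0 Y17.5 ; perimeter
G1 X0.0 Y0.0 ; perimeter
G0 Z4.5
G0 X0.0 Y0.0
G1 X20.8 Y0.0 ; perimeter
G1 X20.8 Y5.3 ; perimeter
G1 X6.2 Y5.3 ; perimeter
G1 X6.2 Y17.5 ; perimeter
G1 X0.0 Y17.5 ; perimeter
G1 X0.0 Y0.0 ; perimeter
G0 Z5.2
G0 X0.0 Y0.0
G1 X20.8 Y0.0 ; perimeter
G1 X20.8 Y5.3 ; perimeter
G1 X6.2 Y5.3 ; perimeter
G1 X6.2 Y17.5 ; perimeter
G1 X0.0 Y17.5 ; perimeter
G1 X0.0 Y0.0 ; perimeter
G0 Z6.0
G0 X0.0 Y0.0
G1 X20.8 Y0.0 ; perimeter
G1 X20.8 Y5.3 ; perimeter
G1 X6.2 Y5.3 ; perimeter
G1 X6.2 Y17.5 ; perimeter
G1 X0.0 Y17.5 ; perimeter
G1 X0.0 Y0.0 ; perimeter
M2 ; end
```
solid part
  facet normal 0.0000 0.0000 -1.0000
    outer loop
      vertex 20.8 5.3 0.0
      vertex 20.8 0.0 0.0
      vertex 0.0 0.0 0.0
    endloop
  endfacet
  facet normal 0.0000 0.0000 -1.0000
    outer loop
      vertex 6.2 5.3 0.0
      vertex 20.8 5.3 0.0
      vertex 0.0 0.0 0.0
    endloop
  endfacet
  facet normal 0.0000 0.0000 -1.0000
    outer loop
      vertex 6.2 17.5 0.0
      vertex 6.2 5.3 0.0
      vertex 0.0 0.0 0.0
    endloop
  endfacet
  facet normal 0.0000 0.0000 -1.0000
    outer loop
      vertex 0.0 17.5 0.0
      vertex 6.2 17.5 0.0
      vertex 0.0 0.0 0.0
    endloop
  endfacet
  facet normal 0.0000 0.0000 1.0000
    outer loop
      vertex 0.0 0.0 6.0
      vertex 20.8 0.0 6.0
      vertex 20.8 5.3 6.0
    endloop
  endfacet
  facet normal 0.0000 0.0000 1.0000
    outer loop
      vertex 0.0 0.0 6.0
      vertex 20.8 5.3 6.0
      vertex 6.2 5.3 6.0
    endloop
  endfacet
  facet normal 0.0000 0.0000 1.0000
    outer loop
      vertex 0.0 0.0 6.0
      vertex 6.2 5.3 6.0
      vertex 6.2 17.5 6.0
    endloop
  endfacet
  facet normal 0.0000 0.0000 1.0000
    outer loop
      vertex 0.0 0.0 6.0
      vertex 6.2 17.5 6.0
      vertex 0.0 17.5 6.0
    endloop
  endfacet
  facet normal 0.0000 -1.0000 0.0000
    outer loop
      vertex 0.0 0.0 0.0
      vertex 20.8 0.0 0.0
      vertex 20.8 0.0 6.0
    endloop
  endfacet
  facet normal 0.0000 -1.0000 0.0000
    outer loop
      vertex 0.0 0.0 0.0
      vertex 20.8 0.0 6.0
      vertex 0.0 0.0 6.0
    endloop
  endfacet
  facet normal 1.0000 0.0000 0.0000
    outer loop
      vertex 20.8 0.0 0.0
      vertex 20.8 5.3 0.0
      vertex 20.8 5.3 6.0
    endloop
  endfacet
  facet normal 1.0000 0.0000 0.0000
    outer loop
      vertex 20.8 0.0 0.0
      vertex 20.8 5.3 6.0
      vertex 20.8 0.0 6.0
    endloop
  endfacet
  facet normal 0.0000 1.0000 0.0000
    outer loop
      vertex 20.8 5.3 0.0
      vertex 6.2 5.3 0.0
      vertex 6.2 5.3 6.0
    endloop
  endfacet
  facet normal 0.0000 1.0000 0.0000
    outer loop
      vertex 20.8 5.3 0.0
      vertex 6.2 5.3 6.0
      vertex 20.8 5.3 6.0
    endloop
  endfacet
  facet normal 1.0000 0.0000 0.0000
    outer loop
      vertex 6.2 5.3 0.0
      vertex 6.2 17.5 0.0
      vertex 6.2 17.5 6.0
    endloop
  endfacet
  facet normal 1.0000 0.0000 0.0000
    outer loop
      vertex 6.2 5.3 0.0
      vertex 6.2 17.5 6.0
      vertex 6.2 5.3 6.0
    endloop
  endfacet
  facet normal 0.0000 1.0000 0.0000
    outer loop
      vertex 6.2 17.5 0.0
      vertex 0.0 17.5 0.0
      vertex 0.0 17.5 6.0
    endloop
  endfacet
  facet normal 0.0000 1.0000 0.0000
    outer loop
      vertex 6.2 17.5 0.0
      vertex 0.0 17.5 6.0
      vertex 6.2 17.5 6.0
    endloop
  endfacet
  facet normal -1.0000 0.0000 0.0000
    outer loop
      vertex 0.0 17.5 0.0
      vertex 0.0 0.0 0.0
      vertex 0.0 0.0 6.0
    endloop
  endfacet
  facet normal -1.0000 0.0000 0.0000
    outer loop
      vertex 0.0 17.5 0.0
      vertex 0.0 0.0 6.0
      vertex 0.0 17.5 6.0
    endloop
  endfacet
endsolid part

The G0 Z moves step by Δz≈0.8 mm. Every layer's G1 loop is the same polygon, so the solid is a straight extrusion of it from z=0 to z≈6. Closing with flat bottom and top caps and triangulating gives 20 facets — an L-shaped prism: outer 20.8 × 17.5 mm, arm thicknesses ≈ 5.3 mm (horizontal) and 6.2 mm (vertical), extruded 6 mm in z.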